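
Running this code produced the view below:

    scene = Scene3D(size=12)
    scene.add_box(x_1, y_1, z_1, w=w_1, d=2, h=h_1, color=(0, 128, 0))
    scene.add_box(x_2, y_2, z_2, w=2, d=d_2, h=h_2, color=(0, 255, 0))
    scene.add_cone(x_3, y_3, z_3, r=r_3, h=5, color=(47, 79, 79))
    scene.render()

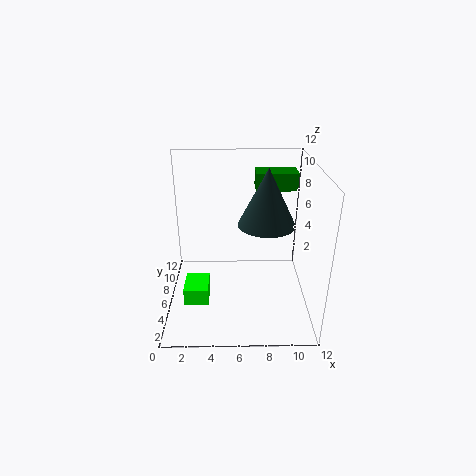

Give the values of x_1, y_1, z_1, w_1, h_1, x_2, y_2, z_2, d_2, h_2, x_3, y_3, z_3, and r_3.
x_1 = 7.5
y_1 = 7.5
z_1 = 9.5
w_1 = 3.5
h_1 = 1.5
x_2 = 1.5
y_2 = 3.5
z_2 = 1
d_2 = 2.5
h_2 = 1.5
x_3 = 8.5
y_3 = 7.5
z_3 = 6.5
r_3 = 2.5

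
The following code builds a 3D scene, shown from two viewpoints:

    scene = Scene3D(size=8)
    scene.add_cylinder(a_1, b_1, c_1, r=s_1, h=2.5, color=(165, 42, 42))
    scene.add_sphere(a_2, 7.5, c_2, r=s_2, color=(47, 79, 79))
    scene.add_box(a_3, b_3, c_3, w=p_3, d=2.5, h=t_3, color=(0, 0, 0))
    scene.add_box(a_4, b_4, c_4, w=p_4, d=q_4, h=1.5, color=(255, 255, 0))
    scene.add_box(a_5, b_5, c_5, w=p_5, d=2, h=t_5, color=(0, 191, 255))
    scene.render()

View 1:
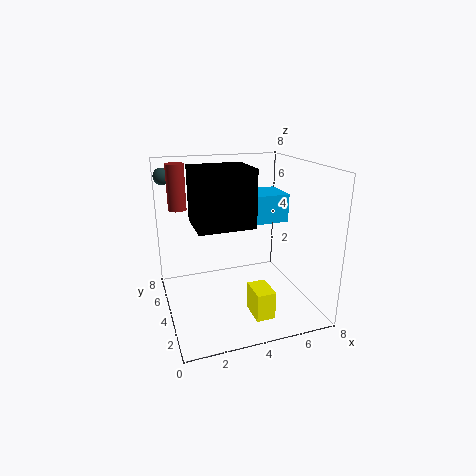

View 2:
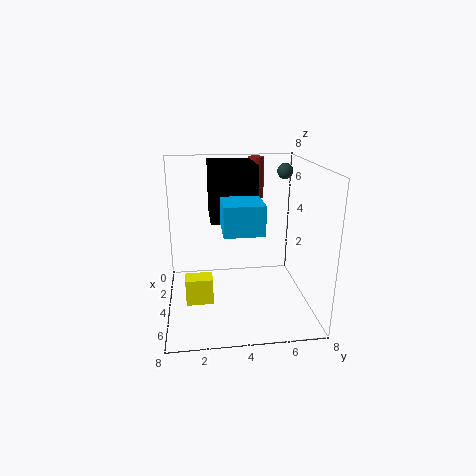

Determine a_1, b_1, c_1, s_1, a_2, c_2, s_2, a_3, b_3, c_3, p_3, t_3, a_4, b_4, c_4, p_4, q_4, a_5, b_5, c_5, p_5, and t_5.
a_1 = 1; b_1 = 5.5; c_1 = 5.5; s_1 = 0.5; a_2 = 0.5; c_2 = 7; s_2 = 0.5; a_3 = 1.5; b_3 = 2.5; c_3 = 5; p_3 = 3; t_3 = 3; a_4 = 4; b_4 = 1; c_4 = 0.5; p_4 = 1; q_4 = 1.5; a_5 = 4; b_5 = 3; c_5 = 5; p_5 = 2.5; t_5 = 1.5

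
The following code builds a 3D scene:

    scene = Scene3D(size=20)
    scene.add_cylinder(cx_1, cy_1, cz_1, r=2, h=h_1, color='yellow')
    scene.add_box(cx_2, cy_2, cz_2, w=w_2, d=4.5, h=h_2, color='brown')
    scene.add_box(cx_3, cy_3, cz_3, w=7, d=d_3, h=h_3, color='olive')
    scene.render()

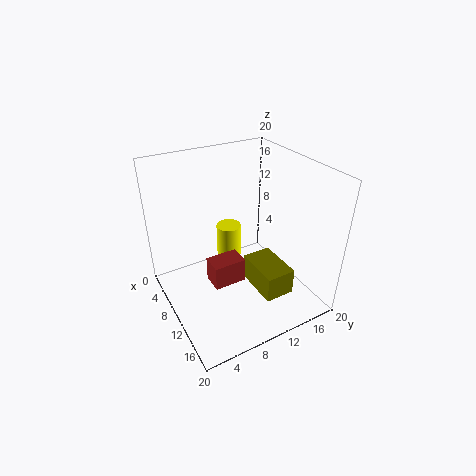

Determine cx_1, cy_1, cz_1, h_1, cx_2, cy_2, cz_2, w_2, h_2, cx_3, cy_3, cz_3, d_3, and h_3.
cx_1 = 2.5; cy_1 = 12.5; cz_1 = 2; h_1 = 5.5; cx_2 = 9; cy_2 = 5.5; cz_2 = 4; w_2 = 3; h_2 = 3.5; cx_3 = 7.5; cy_3 = 12.5; cz_3 = 0.5; d_3 = 4.5; h_3 = 4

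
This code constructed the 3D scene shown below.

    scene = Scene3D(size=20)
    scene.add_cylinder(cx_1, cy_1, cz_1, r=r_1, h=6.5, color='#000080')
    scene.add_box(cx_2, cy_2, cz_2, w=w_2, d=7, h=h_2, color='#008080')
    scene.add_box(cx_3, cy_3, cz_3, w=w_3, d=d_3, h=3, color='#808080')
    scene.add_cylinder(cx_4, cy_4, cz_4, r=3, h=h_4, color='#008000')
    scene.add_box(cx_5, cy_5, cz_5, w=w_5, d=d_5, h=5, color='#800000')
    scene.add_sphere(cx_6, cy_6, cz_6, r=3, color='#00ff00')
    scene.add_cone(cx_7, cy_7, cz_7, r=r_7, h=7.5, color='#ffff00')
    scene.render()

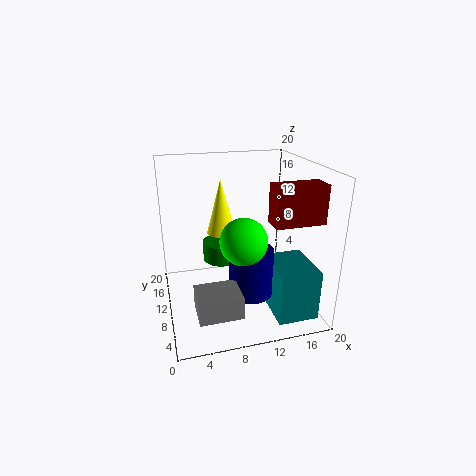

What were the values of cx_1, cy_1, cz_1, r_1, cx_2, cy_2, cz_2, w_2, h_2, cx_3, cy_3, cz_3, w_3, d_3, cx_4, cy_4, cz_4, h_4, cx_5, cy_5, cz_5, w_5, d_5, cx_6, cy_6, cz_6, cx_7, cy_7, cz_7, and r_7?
cx_1 = 11, cy_1 = 7, cz_1 = 3, r_1 = 3, cx_2 = 13.5, cy_2 = 2, cz_2 = 0.5, w_2 = 5.5, h_2 = 7, cx_3 = 3, cy_3 = 1.5, cz_3 = 3, w_3 = 5.5, d_3 = 4.5, cx_4 = 9, cy_4 = 16, cz_4 = 4, h_4 = 3, cx_5 = 13, cy_5 = 3.5, cz_5 = 13.5, w_5 = 6.5, d_5 = 3, cx_6 = 9.5, cy_6 = 5.5, cz_6 = 11.5, cx_7 = 8, cy_7 = 11.5, cz_7 = 10.5, r_7 = 2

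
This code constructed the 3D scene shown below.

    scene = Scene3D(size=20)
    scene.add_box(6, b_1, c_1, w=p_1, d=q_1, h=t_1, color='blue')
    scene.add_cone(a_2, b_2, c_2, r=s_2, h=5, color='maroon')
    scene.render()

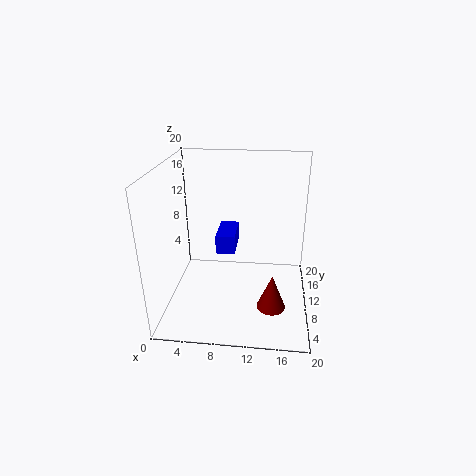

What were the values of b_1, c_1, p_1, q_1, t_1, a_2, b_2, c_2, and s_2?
b_1 = 14
c_1 = 5
p_1 = 3
q_1 = 6
t_1 = 3
a_2 = 15
b_2 = 7
c_2 = 1
s_2 = 2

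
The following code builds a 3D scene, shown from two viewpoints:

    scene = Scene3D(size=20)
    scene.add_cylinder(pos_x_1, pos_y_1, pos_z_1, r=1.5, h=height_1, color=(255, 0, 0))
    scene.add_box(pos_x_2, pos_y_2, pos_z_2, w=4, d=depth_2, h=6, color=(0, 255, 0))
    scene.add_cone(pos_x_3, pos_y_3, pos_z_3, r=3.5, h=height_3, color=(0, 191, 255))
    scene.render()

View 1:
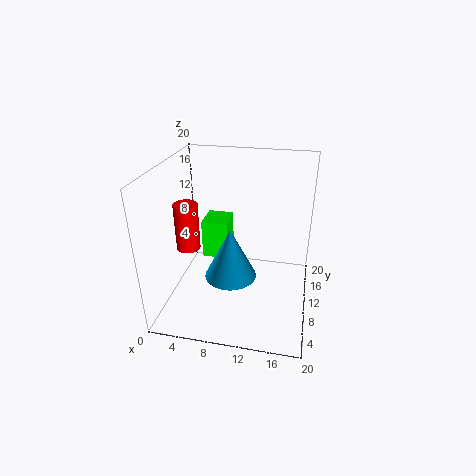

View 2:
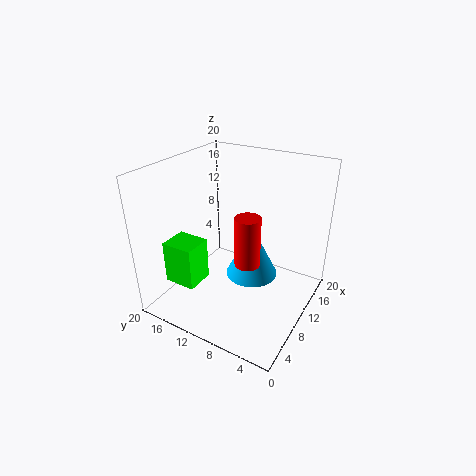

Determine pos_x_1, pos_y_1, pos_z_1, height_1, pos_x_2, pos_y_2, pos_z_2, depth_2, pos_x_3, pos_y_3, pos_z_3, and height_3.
pos_x_1 = 4.5, pos_y_1 = 5.5, pos_z_1 = 10.5, height_1 = 6, pos_x_2 = 3.5, pos_y_2 = 13.5, pos_z_2 = 4, depth_2 = 4.5, pos_x_3 = 9.5, pos_y_3 = 7.5, pos_z_3 = 5.5, height_3 = 7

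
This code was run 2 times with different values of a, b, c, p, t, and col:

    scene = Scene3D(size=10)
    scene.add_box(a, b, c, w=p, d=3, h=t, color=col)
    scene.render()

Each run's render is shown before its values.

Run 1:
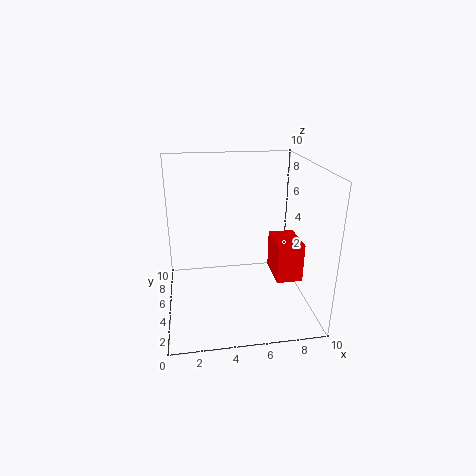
a = 8, b = 5, c = 1, p = 2, t = 3, col = 'red'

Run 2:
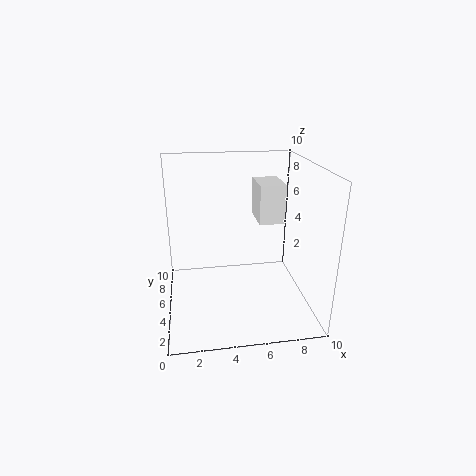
a = 7, b = 7, c = 5, p = 2, t = 3, col = 'white'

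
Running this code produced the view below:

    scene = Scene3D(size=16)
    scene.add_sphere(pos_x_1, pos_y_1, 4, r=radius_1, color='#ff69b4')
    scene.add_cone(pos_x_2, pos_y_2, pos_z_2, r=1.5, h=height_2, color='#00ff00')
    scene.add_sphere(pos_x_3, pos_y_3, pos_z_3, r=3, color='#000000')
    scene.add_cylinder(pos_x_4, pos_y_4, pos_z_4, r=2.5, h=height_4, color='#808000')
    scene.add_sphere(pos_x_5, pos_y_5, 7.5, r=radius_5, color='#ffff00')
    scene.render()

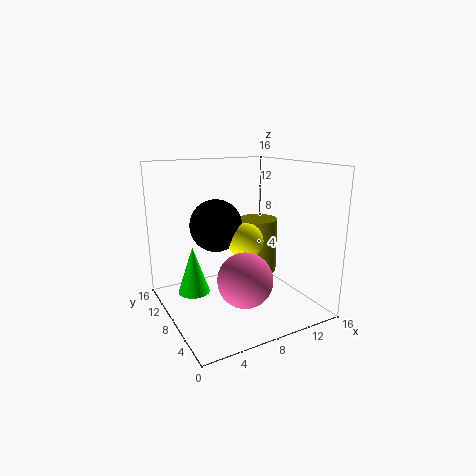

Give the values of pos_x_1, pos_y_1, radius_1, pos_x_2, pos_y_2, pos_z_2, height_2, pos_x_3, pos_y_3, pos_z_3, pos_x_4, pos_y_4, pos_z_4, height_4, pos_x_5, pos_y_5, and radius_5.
pos_x_1 = 7.5; pos_y_1 = 5.5; radius_1 = 3; pos_x_2 = 1.5; pos_y_2 = 5; pos_z_2 = 4.5; height_2 = 4.5; pos_x_3 = 6.5; pos_y_3 = 10.5; pos_z_3 = 9; pos_x_4 = 13.5; pos_y_4 = 12.5; pos_z_4 = 1.5; height_4 = 7; pos_x_5 = 9; pos_y_5 = 8; radius_5 = 2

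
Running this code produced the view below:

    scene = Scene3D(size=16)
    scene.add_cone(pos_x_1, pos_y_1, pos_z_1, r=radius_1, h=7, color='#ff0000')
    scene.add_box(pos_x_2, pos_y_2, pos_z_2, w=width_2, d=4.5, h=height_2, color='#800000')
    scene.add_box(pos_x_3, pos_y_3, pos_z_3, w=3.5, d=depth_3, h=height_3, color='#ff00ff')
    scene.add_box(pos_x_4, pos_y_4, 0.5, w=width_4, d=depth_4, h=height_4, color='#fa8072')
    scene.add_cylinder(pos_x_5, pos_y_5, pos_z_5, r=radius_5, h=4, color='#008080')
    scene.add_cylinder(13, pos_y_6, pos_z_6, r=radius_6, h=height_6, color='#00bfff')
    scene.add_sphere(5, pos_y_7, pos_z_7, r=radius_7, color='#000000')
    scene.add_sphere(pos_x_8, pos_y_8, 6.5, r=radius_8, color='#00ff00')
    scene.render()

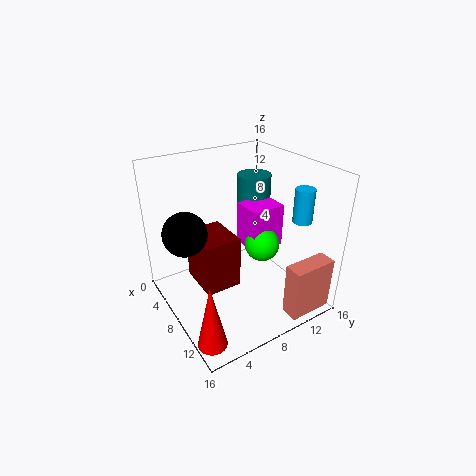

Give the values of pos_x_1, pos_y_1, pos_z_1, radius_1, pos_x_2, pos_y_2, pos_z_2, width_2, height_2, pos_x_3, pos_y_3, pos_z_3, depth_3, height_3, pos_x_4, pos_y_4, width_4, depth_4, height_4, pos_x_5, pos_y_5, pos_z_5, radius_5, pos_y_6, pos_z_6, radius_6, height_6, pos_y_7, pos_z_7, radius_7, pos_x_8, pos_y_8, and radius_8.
pos_x_1 = 13.5, pos_y_1 = 1.5, pos_z_1 = 0.5, radius_1 = 1.5, pos_x_2 = 1.5, pos_y_2 = 4.5, pos_z_2 = 0.5, width_2 = 5.5, height_2 = 6.5, pos_x_3 = 5.5, pos_y_3 = 9.5, pos_z_3 = 6, depth_3 = 4, height_3 = 5, pos_x_4 = 13.5, pos_y_4 = 10.5, width_4 = 2, depth_4 = 5, height_4 = 6, pos_x_5 = 4.5, pos_y_5 = 12.5, pos_z_5 = 9.5, radius_5 = 2, pos_y_6 = 12.5, pos_z_6 = 11, radius_6 = 1, height_6 = 3.5, pos_y_7 = 3, pos_z_7 = 8.5, radius_7 = 2.5, pos_x_8 = 8.5, pos_y_8 = 11, radius_8 = 2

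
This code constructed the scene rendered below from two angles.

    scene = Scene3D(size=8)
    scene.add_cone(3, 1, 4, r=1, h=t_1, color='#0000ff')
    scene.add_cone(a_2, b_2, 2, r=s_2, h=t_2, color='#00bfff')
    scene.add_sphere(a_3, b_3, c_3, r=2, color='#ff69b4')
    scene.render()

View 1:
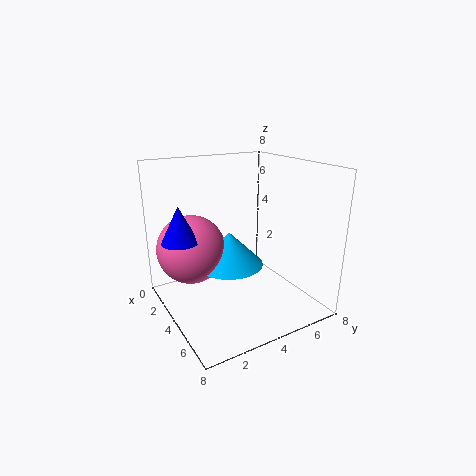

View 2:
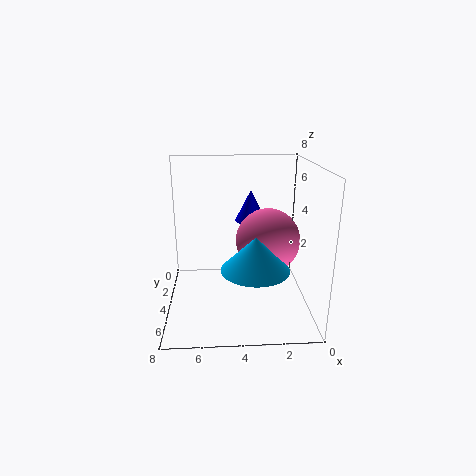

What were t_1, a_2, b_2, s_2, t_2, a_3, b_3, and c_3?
t_1 = 2
a_2 = 3
b_2 = 4
s_2 = 2
t_2 = 2
a_3 = 2
b_3 = 2
c_3 = 3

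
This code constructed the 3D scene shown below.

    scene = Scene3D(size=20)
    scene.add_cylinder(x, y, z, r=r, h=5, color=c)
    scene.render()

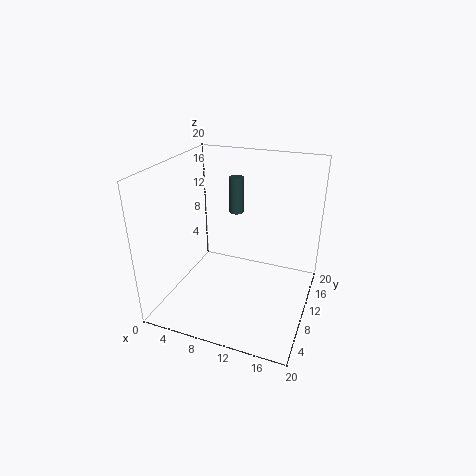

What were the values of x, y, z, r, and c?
x = 9, y = 12, z = 13, r = 1, c = 'darkslategray'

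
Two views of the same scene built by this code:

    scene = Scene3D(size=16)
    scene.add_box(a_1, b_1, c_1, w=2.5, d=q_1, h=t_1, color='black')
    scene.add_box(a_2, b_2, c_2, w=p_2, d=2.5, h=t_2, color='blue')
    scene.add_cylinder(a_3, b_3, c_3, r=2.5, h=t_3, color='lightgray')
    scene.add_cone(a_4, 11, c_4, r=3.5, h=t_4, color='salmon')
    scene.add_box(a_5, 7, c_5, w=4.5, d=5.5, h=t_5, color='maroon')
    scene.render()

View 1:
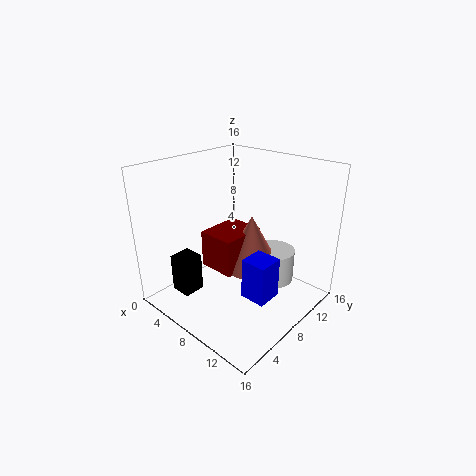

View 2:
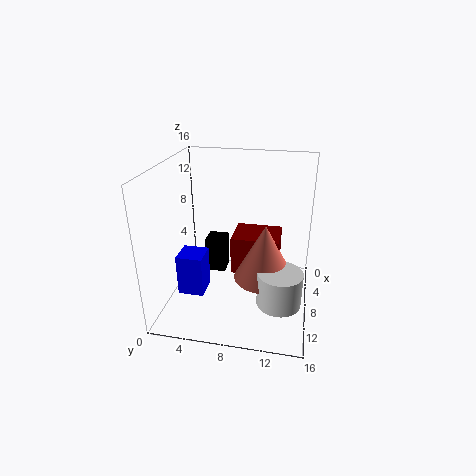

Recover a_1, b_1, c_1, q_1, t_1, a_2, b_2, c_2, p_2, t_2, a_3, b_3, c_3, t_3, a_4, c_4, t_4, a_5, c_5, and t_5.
a_1 = 2; b_1 = 3; c_1 = 1; q_1 = 2.5; t_1 = 4.5; a_2 = 12.5; b_2 = 3.5; c_2 = 5; p_2 = 2.5; t_2 = 4; a_3 = 9.5; b_3 = 13; c_3 = 1; t_3 = 4; a_4 = 7.5; c_4 = 3; t_4 = 6.5; a_5 = 3; c_5 = 3; t_5 = 4.5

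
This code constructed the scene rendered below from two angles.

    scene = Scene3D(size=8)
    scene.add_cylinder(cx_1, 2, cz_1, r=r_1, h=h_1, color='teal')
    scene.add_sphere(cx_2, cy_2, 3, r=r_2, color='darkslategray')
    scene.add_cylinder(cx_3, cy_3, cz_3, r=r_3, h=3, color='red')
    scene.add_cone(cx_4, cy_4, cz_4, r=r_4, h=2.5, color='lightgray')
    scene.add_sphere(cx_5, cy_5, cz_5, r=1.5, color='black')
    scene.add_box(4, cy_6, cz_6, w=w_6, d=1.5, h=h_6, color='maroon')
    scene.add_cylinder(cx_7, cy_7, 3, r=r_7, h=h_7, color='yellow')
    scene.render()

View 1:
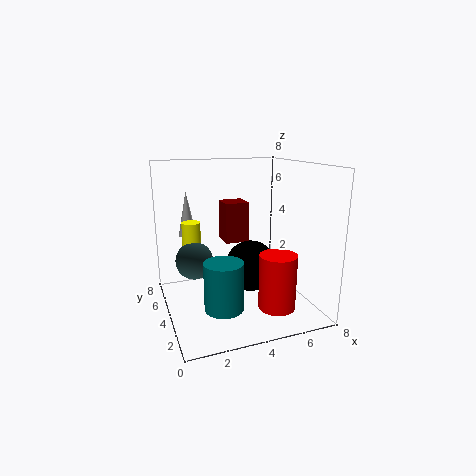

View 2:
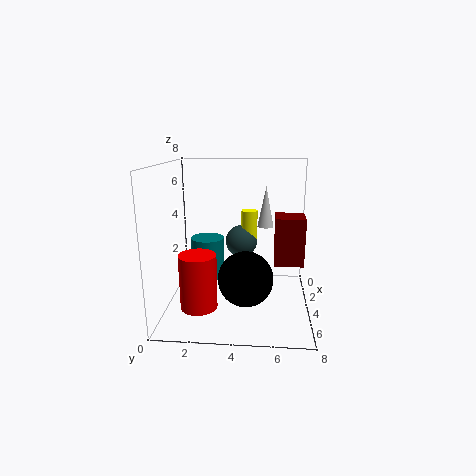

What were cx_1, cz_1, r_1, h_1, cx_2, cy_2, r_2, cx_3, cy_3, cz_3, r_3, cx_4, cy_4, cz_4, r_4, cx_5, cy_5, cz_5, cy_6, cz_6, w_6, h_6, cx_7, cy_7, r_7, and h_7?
cx_1 = 2.5, cz_1 = 1, r_1 = 1, h_1 = 2.5, cx_2 = 1.5, cy_2 = 4, r_2 = 1, cx_3 = 5.5, cy_3 = 2, cz_3 = 0.5, r_3 = 1, cx_4 = 1.5, cy_4 = 5.5, cz_4 = 4, r_4 = 0.5, cx_5 = 5, cy_5 = 4.5, cz_5 = 2, cy_6 = 6, cz_6 = 3, w_6 = 1.5, h_6 = 2.5, cx_7 = 1.5, cy_7 = 4.5, r_7 = 0.5, h_7 = 2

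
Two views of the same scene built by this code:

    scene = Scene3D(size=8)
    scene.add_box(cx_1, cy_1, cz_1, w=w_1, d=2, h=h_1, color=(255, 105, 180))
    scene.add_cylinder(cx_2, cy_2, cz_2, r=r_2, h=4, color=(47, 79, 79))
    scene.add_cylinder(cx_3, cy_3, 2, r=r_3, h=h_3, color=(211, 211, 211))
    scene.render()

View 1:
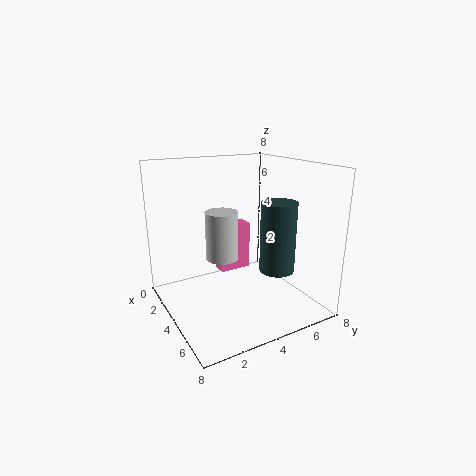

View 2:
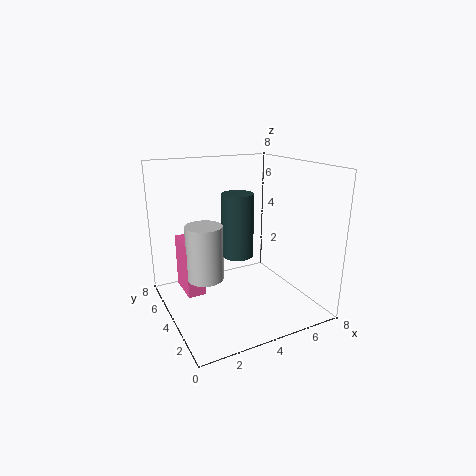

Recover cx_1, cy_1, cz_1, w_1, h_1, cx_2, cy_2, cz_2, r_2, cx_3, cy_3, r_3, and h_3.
cx_1 = 1
cy_1 = 4
cz_1 = 1
w_1 = 1
h_1 = 3
cx_2 = 5
cy_2 = 6
cz_2 = 2
r_2 = 1
cx_3 = 2
cy_3 = 4
r_3 = 1
h_3 = 3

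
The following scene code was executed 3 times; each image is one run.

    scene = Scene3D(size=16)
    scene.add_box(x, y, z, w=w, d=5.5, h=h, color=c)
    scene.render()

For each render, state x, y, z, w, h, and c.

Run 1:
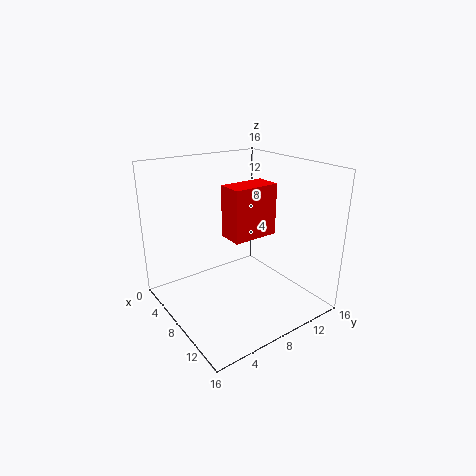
x = 5.5; y = 7.5; z = 7.5; w = 3; h = 6; c = 'red'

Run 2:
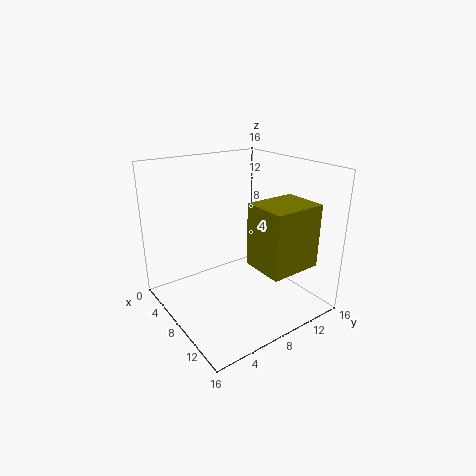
x = 11; y = 7; z = 6.5; w = 4.5; h = 6.5; c = 'olive'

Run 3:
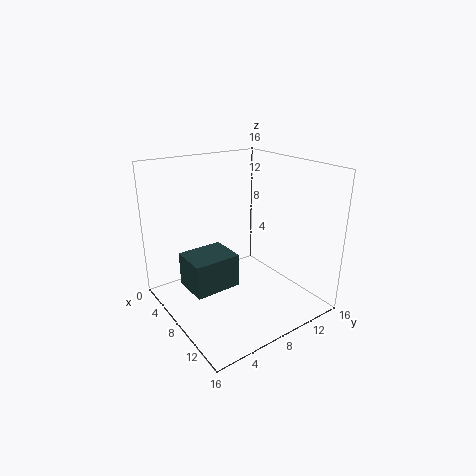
x = 3; y = 3; z = 1.5; w = 4.5; h = 4; c = 'darkslategray'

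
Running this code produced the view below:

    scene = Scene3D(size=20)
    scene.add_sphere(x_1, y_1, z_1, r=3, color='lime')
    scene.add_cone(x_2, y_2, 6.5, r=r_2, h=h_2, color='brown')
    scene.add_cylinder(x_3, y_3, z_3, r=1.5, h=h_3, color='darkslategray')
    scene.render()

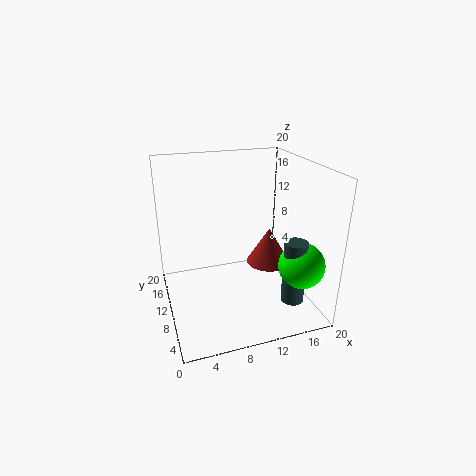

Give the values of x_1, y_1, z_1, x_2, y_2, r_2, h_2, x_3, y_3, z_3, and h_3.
x_1 = 16.5, y_1 = 3.5, z_1 = 8, x_2 = 14, y_2 = 8.5, r_2 = 3, h_2 = 5, x_3 = 15.5, y_3 = 3.5, z_3 = 3, h_3 = 8.5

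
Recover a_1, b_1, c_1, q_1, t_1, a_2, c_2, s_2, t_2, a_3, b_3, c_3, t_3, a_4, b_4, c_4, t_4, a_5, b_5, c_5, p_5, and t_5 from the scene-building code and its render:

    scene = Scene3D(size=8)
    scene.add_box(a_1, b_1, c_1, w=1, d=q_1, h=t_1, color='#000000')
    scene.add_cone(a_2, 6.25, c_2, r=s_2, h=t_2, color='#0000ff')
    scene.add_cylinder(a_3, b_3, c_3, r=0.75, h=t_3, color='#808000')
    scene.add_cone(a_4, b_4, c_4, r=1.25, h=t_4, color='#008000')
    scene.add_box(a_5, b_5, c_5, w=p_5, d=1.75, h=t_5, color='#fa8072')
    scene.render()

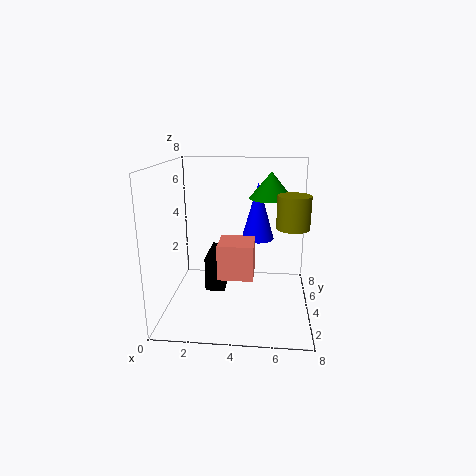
a_1 = 2.5; b_1 = 2; c_1 = 1.75; q_1 = 2.5; t_1 = 1.75; a_2 = 5; c_2 = 3.25; s_2 = 1; t_2 = 3.5; a_3 = 6.75; b_3 = 1.25; c_3 = 5.5; t_3 = 1.5; a_4 = 5.75; b_4 = 5.25; c_4 = 6; t_4 = 1.5; a_5 = 3.25; b_5 = 1.25; c_5 = 2.75; p_5 = 1.75; t_5 = 1.75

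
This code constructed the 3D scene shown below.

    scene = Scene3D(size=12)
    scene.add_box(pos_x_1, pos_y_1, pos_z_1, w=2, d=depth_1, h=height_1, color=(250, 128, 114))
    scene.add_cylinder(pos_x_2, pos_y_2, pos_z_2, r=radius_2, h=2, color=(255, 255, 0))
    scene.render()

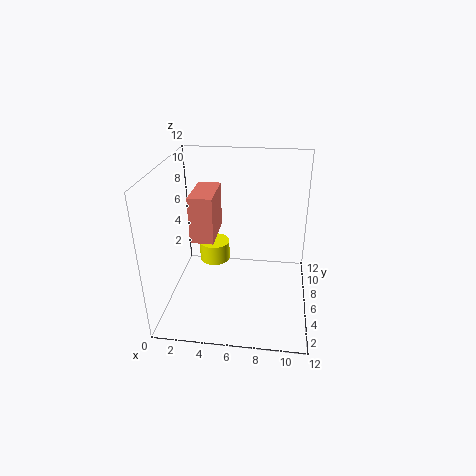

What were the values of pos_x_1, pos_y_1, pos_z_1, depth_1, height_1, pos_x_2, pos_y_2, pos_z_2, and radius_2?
pos_x_1 = 2; pos_y_1 = 5.5; pos_z_1 = 5.5; depth_1 = 4; height_1 = 4; pos_x_2 = 3; pos_y_2 = 10.5; pos_z_2 = 1; radius_2 = 1.5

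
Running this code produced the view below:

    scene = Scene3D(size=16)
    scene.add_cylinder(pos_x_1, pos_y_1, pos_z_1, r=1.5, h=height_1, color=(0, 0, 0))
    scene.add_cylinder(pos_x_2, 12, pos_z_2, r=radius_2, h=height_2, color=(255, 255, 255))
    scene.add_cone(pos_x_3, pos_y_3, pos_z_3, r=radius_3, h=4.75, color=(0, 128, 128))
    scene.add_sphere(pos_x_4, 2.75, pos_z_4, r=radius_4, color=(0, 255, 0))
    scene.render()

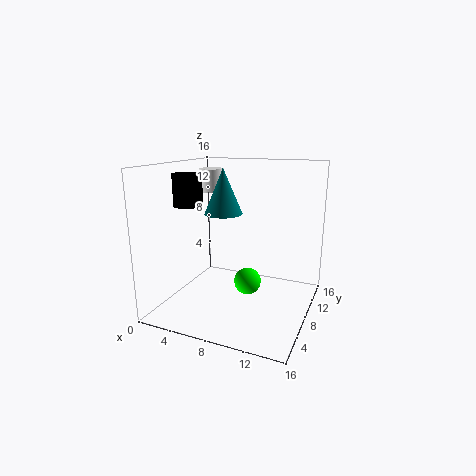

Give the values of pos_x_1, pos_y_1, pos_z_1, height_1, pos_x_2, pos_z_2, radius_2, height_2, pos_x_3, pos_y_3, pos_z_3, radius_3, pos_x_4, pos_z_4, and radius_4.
pos_x_1 = 4, pos_y_1 = 4.5, pos_z_1 = 12, height_1 = 3.25, pos_x_2 = 2.75, pos_z_2 = 12.25, radius_2 = 1.5, height_2 = 2.75, pos_x_3 = 7, pos_y_3 = 6.5, pos_z_3 = 11, radius_3 = 2, pos_x_4 = 11.25, pos_z_4 = 5.75, radius_4 = 1.25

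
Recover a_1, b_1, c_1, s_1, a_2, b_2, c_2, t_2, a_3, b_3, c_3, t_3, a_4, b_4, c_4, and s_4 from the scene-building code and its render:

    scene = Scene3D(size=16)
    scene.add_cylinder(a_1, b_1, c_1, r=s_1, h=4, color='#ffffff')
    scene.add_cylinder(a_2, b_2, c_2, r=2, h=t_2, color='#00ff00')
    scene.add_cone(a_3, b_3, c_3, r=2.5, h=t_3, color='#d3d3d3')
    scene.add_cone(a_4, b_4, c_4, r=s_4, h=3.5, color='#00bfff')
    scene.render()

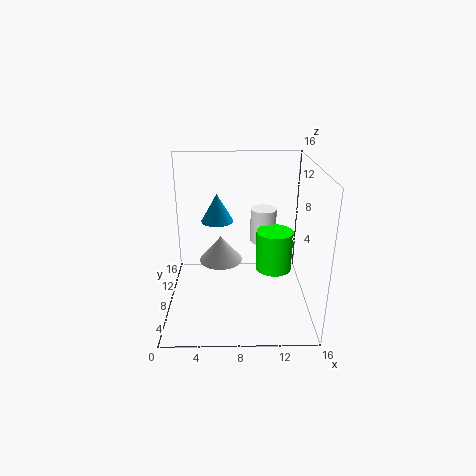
a_1 = 11, b_1 = 10.5, c_1 = 6.5, s_1 = 1.5, a_2 = 12, b_2 = 7.5, c_2 = 4.5, t_2 = 4.5, a_3 = 6, b_3 = 9.5, c_3 = 4.5, t_3 = 3, a_4 = 5.5, b_4 = 13, c_4 = 8, s_4 = 2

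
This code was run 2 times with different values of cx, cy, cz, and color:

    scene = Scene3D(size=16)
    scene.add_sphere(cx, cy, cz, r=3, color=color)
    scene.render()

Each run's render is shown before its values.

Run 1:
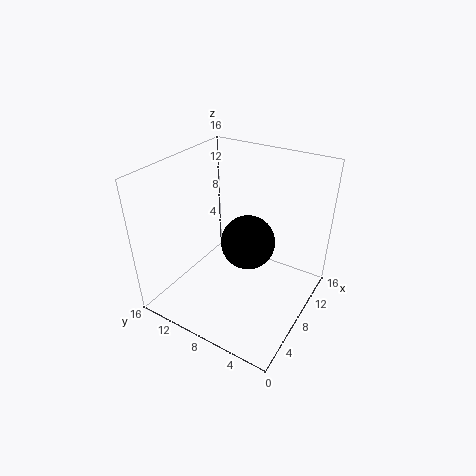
cx = 8.5, cy = 7, cz = 7.5, color = 'black'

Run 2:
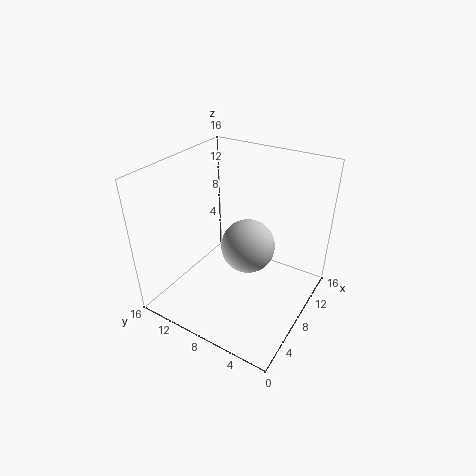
cx = 8.5, cy = 7, cz = 7, color = 'lightgray'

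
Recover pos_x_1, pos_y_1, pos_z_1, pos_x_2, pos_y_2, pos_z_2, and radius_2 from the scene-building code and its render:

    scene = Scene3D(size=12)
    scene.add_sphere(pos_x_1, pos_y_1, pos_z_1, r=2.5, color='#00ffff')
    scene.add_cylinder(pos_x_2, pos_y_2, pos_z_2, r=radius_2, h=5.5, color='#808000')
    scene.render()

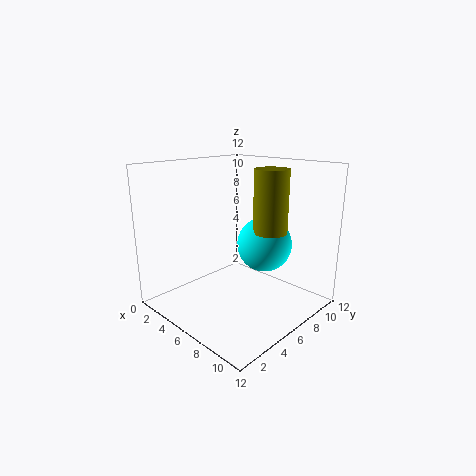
pos_x_1 = 6, pos_y_1 = 9.5, pos_z_1 = 4.5, pos_x_2 = 7, pos_y_2 = 9, pos_z_2 = 6, radius_2 = 1.5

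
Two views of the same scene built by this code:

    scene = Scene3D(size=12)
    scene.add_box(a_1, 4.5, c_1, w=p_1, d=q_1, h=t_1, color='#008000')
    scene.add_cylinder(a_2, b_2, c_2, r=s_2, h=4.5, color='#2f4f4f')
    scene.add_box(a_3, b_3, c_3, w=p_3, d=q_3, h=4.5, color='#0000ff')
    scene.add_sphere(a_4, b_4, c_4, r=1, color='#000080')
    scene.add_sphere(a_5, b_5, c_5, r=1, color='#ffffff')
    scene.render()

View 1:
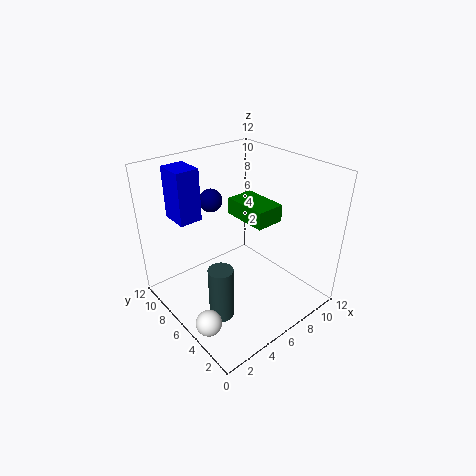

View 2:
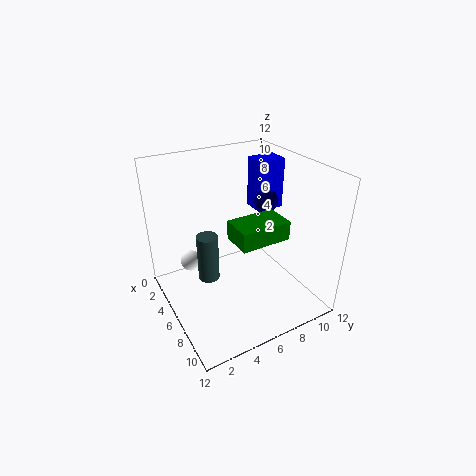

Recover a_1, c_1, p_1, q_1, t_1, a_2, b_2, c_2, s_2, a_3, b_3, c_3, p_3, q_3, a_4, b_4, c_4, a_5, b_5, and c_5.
a_1 = 7
c_1 = 7
p_1 = 2.5
q_1 = 4
t_1 = 1.5
a_2 = 3
b_2 = 4.5
c_2 = 0.5
s_2 = 1
a_3 = 2.5
b_3 = 9
c_3 = 7
p_3 = 2
q_3 = 2.5
a_4 = 5.5
b_4 = 9
c_4 = 8.5
a_5 = 1
b_5 = 3.5
c_5 = 1.5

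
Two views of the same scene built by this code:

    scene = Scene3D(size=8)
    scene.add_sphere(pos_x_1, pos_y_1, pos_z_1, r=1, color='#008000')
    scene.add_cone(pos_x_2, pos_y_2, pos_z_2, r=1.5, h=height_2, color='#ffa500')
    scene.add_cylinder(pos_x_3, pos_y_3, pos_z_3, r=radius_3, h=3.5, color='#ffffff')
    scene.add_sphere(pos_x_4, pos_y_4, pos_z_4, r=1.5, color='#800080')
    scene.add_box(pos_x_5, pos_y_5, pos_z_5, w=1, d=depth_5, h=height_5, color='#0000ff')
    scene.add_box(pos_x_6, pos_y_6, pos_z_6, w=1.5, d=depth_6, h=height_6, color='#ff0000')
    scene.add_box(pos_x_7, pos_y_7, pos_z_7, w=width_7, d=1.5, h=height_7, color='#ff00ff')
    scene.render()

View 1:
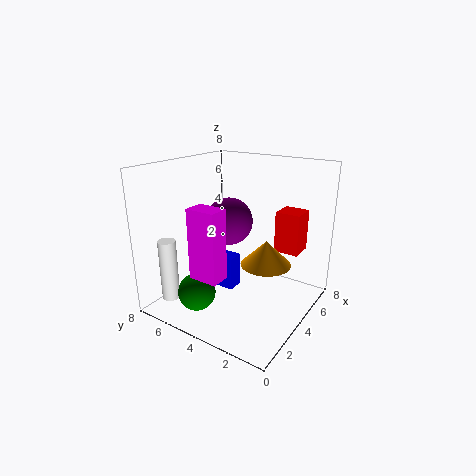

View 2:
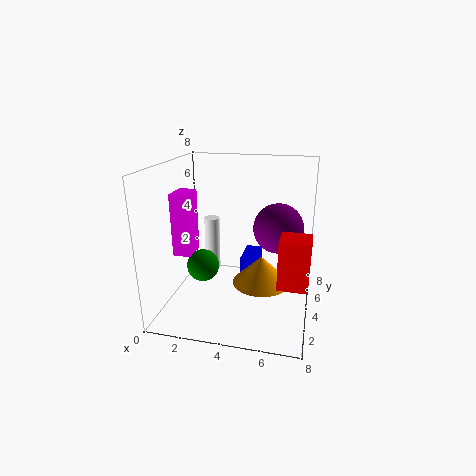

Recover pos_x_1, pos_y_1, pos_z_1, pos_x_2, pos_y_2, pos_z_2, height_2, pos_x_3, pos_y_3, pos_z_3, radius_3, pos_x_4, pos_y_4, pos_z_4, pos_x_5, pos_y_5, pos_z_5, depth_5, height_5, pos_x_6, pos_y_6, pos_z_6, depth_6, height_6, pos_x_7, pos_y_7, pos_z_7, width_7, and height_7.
pos_x_1 = 1.5
pos_y_1 = 5
pos_z_1 = 1.5
pos_x_2 = 5.5
pos_y_2 = 3
pos_z_2 = 2
height_2 = 1.5
pos_x_3 = 1.5
pos_y_3 = 7
pos_z_3 = 0.5
radius_3 = 0.5
pos_x_4 = 6
pos_y_4 = 6
pos_z_4 = 4
pos_x_5 = 4
pos_y_5 = 4.5
pos_z_5 = 0.5
depth_5 = 2
height_5 = 2
pos_x_6 = 6.5
pos_y_6 = 1.5
pos_z_6 = 2.5
depth_6 = 1.5
height_6 = 2.5
pos_x_7 = 0.5
pos_y_7 = 3
pos_z_7 = 3
width_7 = 1
height_7 = 3.5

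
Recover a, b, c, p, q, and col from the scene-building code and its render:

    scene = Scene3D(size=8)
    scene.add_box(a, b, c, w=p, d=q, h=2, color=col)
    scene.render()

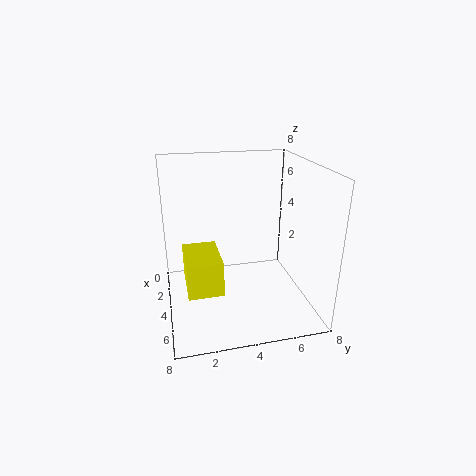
a = 2
b = 1
c = 1
p = 3
q = 2
col = 'yellow'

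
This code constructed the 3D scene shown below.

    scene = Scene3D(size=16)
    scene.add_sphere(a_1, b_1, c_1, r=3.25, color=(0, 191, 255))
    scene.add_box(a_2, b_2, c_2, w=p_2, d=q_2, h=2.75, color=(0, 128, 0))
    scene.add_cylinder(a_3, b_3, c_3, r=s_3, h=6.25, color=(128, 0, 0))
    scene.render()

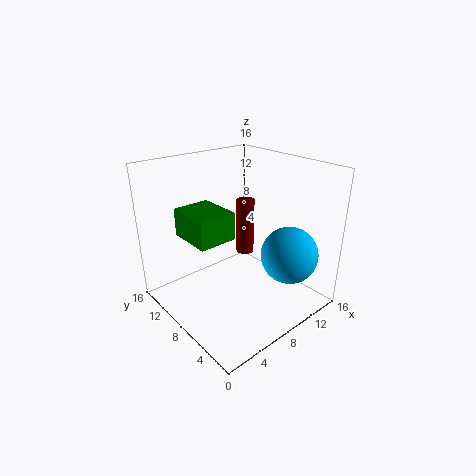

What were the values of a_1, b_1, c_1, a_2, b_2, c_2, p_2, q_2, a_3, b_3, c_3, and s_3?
a_1 = 12.5
b_1 = 4.25
c_1 = 5.75
a_2 = 1.25
b_2 = 5
c_2 = 10
p_2 = 3.75
q_2 = 4.5
a_3 = 9.5
b_3 = 8.5
c_3 = 5.75
s_3 = 1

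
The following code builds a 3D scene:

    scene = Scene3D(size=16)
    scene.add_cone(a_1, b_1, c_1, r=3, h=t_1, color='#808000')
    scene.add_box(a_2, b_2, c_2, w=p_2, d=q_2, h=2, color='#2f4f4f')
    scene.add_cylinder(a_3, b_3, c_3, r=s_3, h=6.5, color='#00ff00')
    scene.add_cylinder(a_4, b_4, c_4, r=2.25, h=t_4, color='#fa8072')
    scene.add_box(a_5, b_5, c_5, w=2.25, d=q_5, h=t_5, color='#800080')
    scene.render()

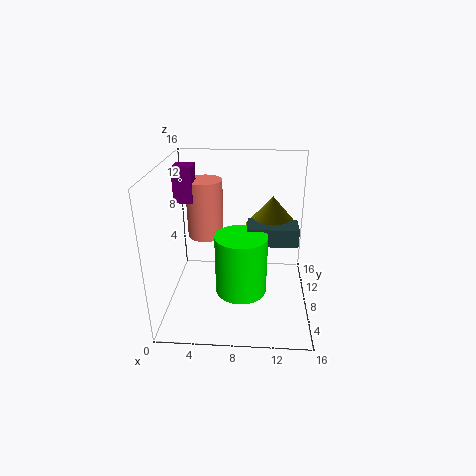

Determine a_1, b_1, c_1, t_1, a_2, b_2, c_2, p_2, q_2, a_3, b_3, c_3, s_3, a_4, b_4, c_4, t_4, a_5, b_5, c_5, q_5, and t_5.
a_1 = 11.75
b_1 = 10
c_1 = 8.75
t_1 = 3.5
a_2 = 9
b_2 = 6.5
c_2 = 7.75
p_2 = 5.5
q_2 = 3
a_3 = 8.5
b_3 = 5.5
c_3 = 3
s_3 = 2.75
a_4 = 3.5
b_4 = 13.25
c_4 = 5.75
t_4 = 7.25
a_5 = 0.25
b_5 = 11
c_5 = 10.75
q_5 = 2.5
t_5 = 4.25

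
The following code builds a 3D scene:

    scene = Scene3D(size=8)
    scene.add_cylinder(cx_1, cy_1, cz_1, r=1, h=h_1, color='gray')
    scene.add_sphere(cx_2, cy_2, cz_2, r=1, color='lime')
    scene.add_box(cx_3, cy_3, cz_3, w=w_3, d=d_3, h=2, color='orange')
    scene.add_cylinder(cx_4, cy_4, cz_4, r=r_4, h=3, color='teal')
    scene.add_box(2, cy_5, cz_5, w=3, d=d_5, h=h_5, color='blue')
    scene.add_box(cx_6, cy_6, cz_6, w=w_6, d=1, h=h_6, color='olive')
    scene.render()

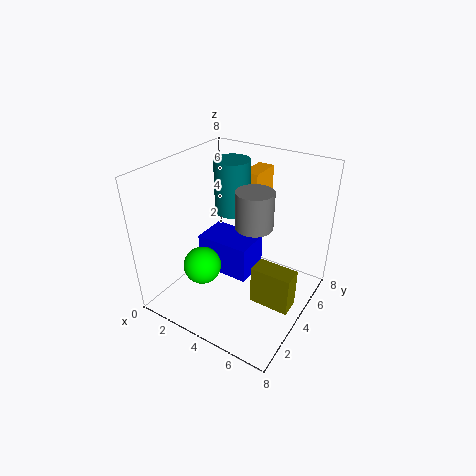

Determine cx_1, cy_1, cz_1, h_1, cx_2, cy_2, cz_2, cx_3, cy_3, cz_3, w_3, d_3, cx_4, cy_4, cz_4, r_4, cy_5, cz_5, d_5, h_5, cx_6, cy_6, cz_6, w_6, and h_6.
cx_1 = 5, cy_1 = 4, cz_1 = 5, h_1 = 2, cx_2 = 3, cy_2 = 2, cz_2 = 3, cx_3 = 3, cy_3 = 6, cz_3 = 5, w_3 = 1, d_3 = 2, cx_4 = 3, cy_4 = 5, cz_4 = 5, r_4 = 1, cy_5 = 3, cz_5 = 2, d_5 = 2, h_5 = 2, cx_6 = 6, cy_6 = 2, cz_6 = 2, w_6 = 2, h_6 = 2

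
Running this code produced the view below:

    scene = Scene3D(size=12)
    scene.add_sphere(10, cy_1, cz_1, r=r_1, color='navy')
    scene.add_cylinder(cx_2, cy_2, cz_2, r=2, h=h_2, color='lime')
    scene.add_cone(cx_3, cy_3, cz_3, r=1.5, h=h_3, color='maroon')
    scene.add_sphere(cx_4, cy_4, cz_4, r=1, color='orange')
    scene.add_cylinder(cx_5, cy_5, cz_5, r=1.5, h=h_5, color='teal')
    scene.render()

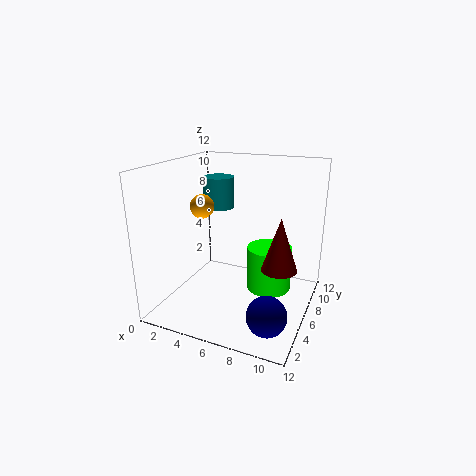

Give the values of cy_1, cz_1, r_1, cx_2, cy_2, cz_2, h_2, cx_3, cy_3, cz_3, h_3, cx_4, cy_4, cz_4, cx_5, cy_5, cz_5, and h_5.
cy_1 = 2
cz_1 = 2
r_1 = 1.5
cx_2 = 8
cy_2 = 8.5
cz_2 = 0.5
h_2 = 4
cx_3 = 9.5
cy_3 = 6.5
cz_3 = 3.5
h_3 = 4.5
cx_4 = 3
cy_4 = 5.5
cz_4 = 8.5
cx_5 = 2
cy_5 = 10.5
cz_5 = 7
h_5 = 3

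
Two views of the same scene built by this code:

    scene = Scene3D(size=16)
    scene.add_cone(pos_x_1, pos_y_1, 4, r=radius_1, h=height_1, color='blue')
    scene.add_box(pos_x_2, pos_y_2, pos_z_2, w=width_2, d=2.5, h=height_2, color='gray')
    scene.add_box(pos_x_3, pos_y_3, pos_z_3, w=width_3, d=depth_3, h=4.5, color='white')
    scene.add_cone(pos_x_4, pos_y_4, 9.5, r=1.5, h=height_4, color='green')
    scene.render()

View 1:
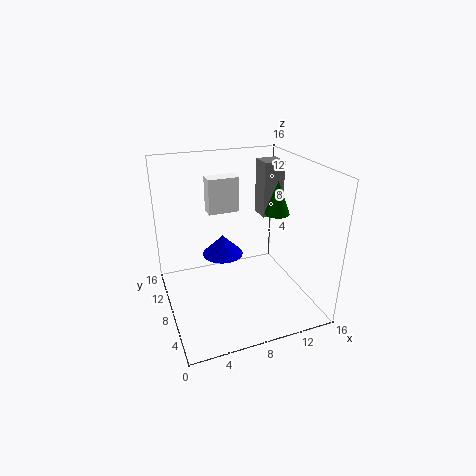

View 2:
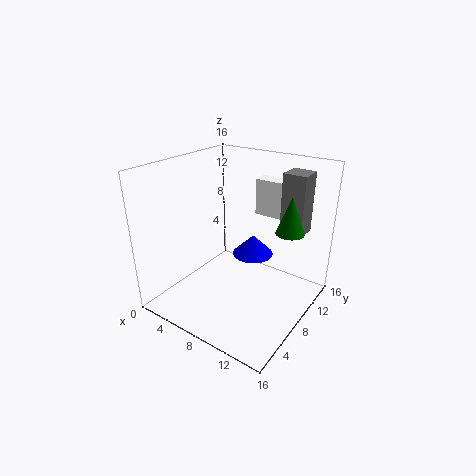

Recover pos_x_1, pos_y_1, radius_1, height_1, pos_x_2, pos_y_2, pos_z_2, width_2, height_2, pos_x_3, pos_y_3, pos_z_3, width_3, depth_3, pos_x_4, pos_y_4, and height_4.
pos_x_1 = 7.5
pos_y_1 = 12
radius_1 = 2.5
height_1 = 2.5
pos_x_2 = 12
pos_y_2 = 10
pos_z_2 = 9
width_2 = 2.5
height_2 = 6.5
pos_x_3 = 6.5
pos_y_3 = 14
pos_z_3 = 8.5
width_3 = 4
depth_3 = 2
pos_x_4 = 13.5
pos_y_4 = 9.5
height_4 = 4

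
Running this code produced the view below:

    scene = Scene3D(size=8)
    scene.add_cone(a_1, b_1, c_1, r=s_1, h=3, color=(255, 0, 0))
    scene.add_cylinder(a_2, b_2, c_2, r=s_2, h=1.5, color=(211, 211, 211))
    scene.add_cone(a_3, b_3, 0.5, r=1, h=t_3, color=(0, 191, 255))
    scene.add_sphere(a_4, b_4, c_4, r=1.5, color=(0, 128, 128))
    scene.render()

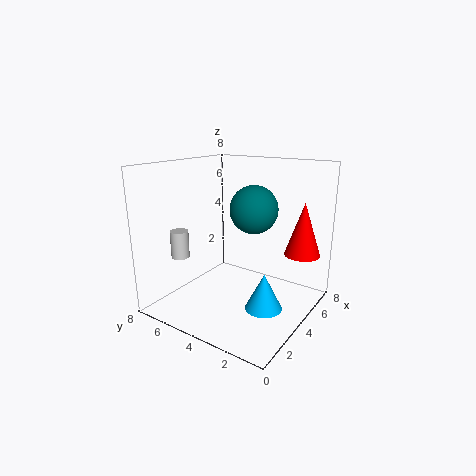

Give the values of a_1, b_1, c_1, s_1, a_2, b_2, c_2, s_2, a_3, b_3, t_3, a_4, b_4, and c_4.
a_1 = 6, b_1 = 1, c_1 = 3, s_1 = 1, a_2 = 2, b_2 = 6.5, c_2 = 3, s_2 = 0.5, a_3 = 3.5, b_3 = 2, t_3 = 2, a_4 = 6.5, b_4 = 4.5, c_4 = 5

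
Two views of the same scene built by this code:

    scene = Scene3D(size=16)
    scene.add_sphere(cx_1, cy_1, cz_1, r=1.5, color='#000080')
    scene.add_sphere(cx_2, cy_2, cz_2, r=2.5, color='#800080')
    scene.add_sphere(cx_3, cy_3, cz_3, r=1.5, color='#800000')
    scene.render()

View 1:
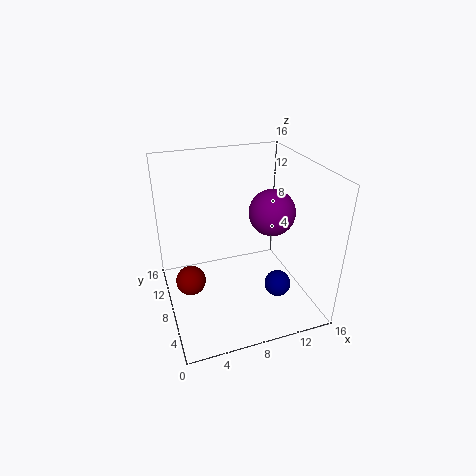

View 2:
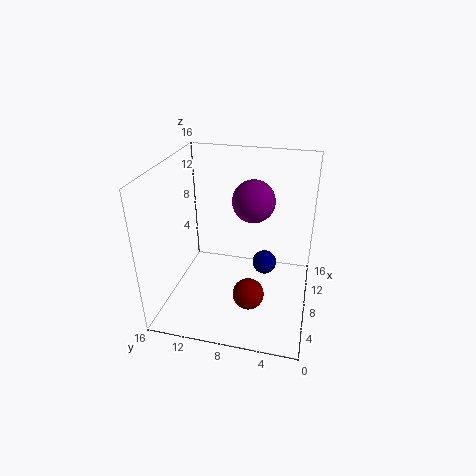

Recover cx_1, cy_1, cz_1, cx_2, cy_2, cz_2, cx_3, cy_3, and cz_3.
cx_1 = 12
cy_1 = 5.5
cz_1 = 2.5
cx_2 = 11.5
cy_2 = 7
cz_2 = 11
cx_3 = 2
cy_3 = 5.5
cz_3 = 5.5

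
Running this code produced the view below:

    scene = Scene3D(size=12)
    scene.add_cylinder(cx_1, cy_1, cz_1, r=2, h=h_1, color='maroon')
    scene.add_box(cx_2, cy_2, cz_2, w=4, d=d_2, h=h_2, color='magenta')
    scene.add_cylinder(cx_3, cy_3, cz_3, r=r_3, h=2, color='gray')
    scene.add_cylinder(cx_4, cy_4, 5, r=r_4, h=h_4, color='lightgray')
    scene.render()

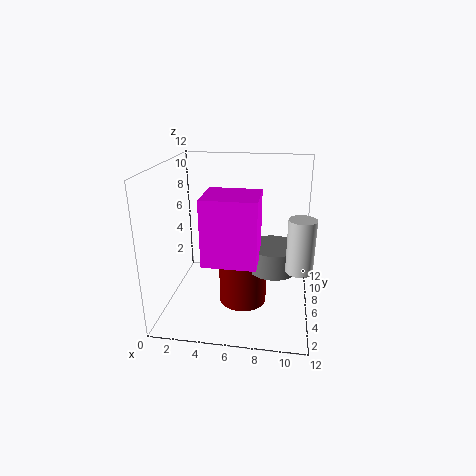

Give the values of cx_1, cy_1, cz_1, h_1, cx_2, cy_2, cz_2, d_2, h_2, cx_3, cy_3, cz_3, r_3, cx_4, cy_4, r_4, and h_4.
cx_1 = 6.5; cy_1 = 5.5; cz_1 = 0.5; h_1 = 4.5; cx_2 = 4; cy_2 = 1.5; cz_2 = 5.5; d_2 = 3.5; h_2 = 5; cx_3 = 9; cy_3 = 5; cz_3 = 4; r_3 = 2; cx_4 = 11; cy_4 = 3; r_4 = 1; h_4 = 4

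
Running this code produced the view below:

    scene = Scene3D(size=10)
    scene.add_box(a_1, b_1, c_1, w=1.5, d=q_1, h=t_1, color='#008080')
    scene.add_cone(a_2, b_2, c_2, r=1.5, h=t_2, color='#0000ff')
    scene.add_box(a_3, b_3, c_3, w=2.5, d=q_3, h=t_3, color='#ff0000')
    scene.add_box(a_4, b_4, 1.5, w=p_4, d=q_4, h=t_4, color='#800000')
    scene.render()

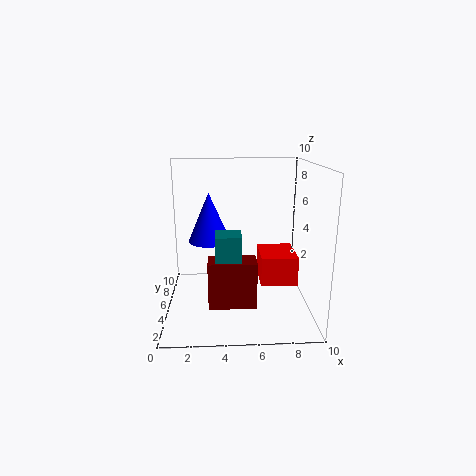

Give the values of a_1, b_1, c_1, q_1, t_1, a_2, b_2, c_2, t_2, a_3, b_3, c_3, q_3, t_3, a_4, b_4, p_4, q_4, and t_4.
a_1 = 3.5, b_1 = 0.5, c_1 = 5, q_1 = 1.5, t_1 = 1.5, a_2 = 3, b_2 = 6, c_2 = 4.5, t_2 = 3.5, a_3 = 6.5, b_3 = 3.5, c_3 = 2, q_3 = 3, t_3 = 2, a_4 = 3, b_4 = 1.5, p_4 = 3, q_4 = 1.5, t_4 = 3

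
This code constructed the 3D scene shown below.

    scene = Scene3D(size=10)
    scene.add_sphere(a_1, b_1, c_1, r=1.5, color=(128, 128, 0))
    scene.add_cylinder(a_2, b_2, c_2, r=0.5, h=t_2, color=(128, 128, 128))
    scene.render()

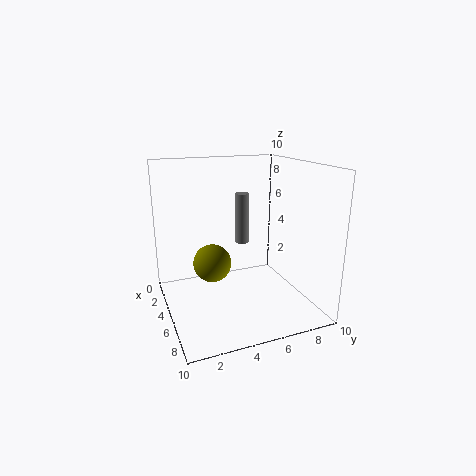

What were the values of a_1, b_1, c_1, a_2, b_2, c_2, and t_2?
a_1 = 2; b_1 = 4; c_1 = 2; a_2 = 4.5; b_2 = 5.5; c_2 = 4.5; t_2 = 3.5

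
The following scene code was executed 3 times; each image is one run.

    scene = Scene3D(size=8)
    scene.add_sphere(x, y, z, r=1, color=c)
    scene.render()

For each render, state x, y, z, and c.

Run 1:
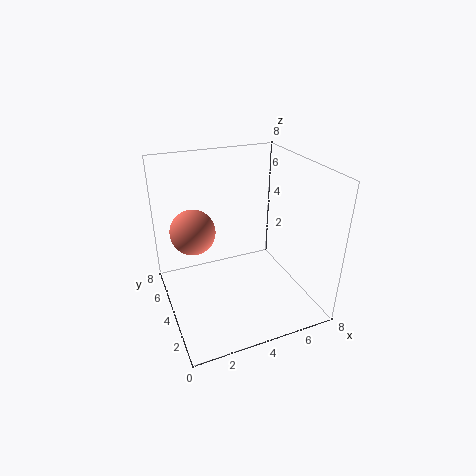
x = 1, y = 2, z = 6, c = 'salmon'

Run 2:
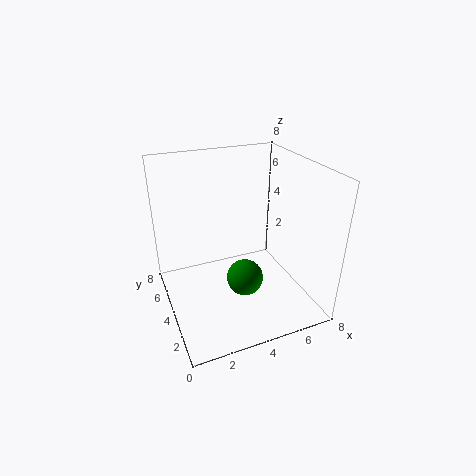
x = 4, y = 3, z = 2, c = 'green'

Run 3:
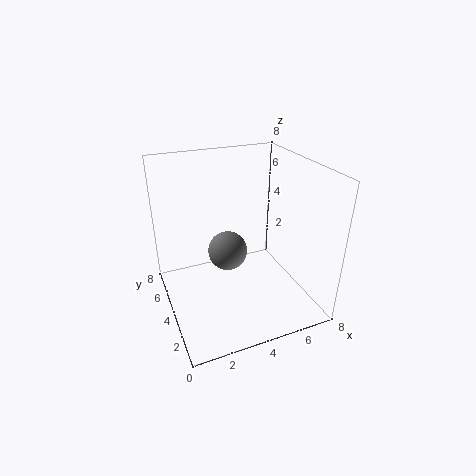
x = 3, y = 3, z = 4, c = 'gray'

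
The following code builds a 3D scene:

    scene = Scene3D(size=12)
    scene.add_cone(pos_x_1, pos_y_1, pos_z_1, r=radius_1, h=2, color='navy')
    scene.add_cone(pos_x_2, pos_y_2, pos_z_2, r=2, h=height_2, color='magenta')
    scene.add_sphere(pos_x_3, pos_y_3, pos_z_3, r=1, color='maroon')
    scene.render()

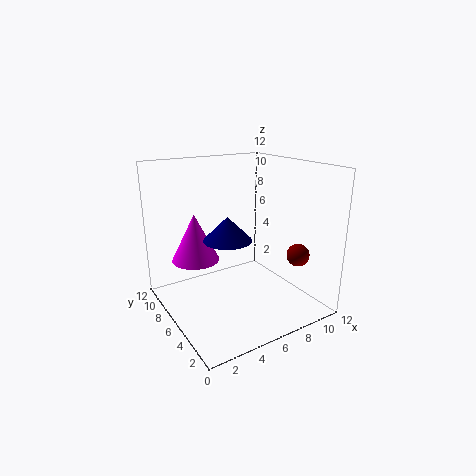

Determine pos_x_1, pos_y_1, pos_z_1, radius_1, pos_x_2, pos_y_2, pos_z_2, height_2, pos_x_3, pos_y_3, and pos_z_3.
pos_x_1 = 5; pos_y_1 = 6; pos_z_1 = 6; radius_1 = 2; pos_x_2 = 3; pos_y_2 = 8; pos_z_2 = 4; height_2 = 4; pos_x_3 = 11; pos_y_3 = 4; pos_z_3 = 4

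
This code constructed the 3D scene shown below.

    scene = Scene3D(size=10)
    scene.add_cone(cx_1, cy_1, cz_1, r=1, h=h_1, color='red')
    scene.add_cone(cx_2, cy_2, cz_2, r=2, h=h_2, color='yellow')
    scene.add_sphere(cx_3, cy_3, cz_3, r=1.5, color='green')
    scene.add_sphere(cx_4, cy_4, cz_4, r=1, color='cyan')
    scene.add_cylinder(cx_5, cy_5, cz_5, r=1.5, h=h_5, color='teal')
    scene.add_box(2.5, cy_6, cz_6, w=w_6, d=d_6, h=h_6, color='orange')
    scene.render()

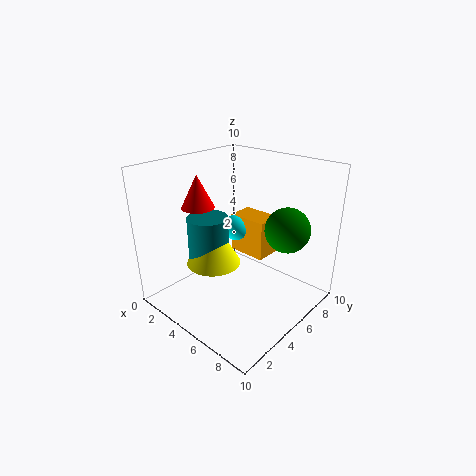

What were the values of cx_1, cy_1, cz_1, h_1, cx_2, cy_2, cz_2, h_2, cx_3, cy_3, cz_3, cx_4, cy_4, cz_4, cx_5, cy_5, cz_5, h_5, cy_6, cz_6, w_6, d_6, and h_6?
cx_1 = 4.5, cy_1 = 2, cz_1 = 8, h_1 = 2, cx_2 = 3, cy_2 = 4.5, cz_2 = 2.5, h_2 = 3.5, cx_3 = 8, cy_3 = 6.5, cz_3 = 6, cx_4 = 3, cy_4 = 7, cz_4 = 4.5, cx_5 = 2.5, cy_5 = 4.5, cz_5 = 2.5, h_5 = 3.5, cy_6 = 7, cz_6 = 2.5, w_6 = 3, d_6 = 2, h_6 = 3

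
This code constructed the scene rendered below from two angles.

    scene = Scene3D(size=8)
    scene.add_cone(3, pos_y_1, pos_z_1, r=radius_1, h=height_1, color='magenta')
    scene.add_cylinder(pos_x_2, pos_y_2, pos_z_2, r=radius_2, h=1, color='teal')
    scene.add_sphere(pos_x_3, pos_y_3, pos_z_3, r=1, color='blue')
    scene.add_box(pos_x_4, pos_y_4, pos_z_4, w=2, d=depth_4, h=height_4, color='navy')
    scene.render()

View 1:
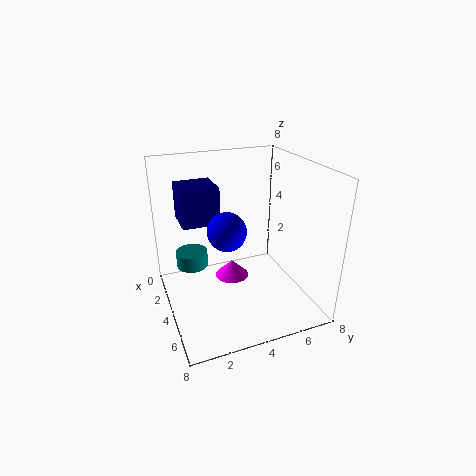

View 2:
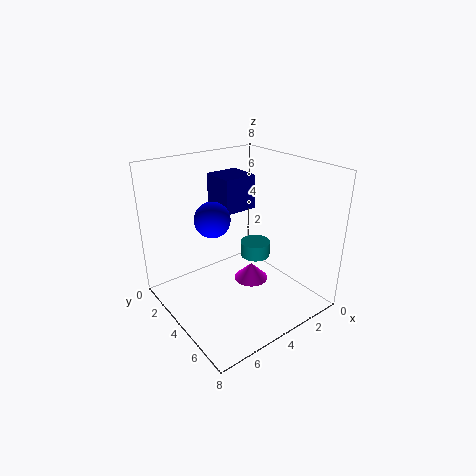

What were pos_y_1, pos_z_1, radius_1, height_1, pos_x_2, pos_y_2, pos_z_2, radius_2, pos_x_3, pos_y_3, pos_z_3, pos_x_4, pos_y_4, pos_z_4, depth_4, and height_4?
pos_y_1 = 4, pos_z_1 = 1, radius_1 = 1, height_1 = 1, pos_x_2 = 1, pos_y_2 = 2, pos_z_2 = 1, radius_2 = 1, pos_x_3 = 5, pos_y_3 = 3, pos_z_3 = 5, pos_x_4 = 2, pos_y_4 = 1, pos_z_4 = 5, depth_4 = 2, height_4 = 2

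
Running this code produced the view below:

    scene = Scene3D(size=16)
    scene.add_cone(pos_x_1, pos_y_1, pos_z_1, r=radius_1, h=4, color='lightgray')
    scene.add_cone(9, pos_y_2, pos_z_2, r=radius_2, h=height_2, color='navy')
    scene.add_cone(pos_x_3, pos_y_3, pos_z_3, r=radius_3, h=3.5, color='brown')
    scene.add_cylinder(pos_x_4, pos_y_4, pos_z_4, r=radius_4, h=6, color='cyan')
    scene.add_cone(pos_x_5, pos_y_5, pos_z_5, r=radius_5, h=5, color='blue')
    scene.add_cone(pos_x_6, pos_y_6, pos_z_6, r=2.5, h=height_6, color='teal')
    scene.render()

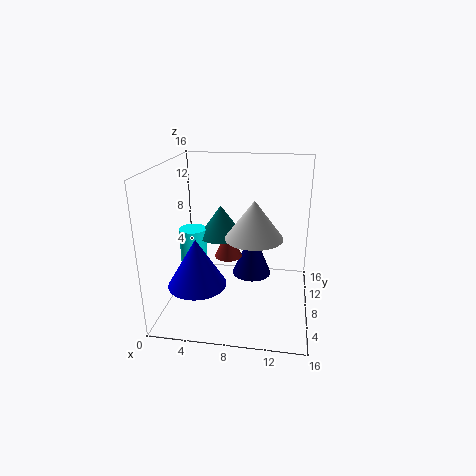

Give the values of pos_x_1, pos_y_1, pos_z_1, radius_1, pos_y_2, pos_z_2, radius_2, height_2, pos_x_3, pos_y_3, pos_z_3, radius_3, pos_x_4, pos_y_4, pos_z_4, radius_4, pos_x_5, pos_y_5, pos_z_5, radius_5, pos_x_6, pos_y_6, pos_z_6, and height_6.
pos_x_1 = 10, pos_y_1 = 6, pos_z_1 = 9, radius_1 = 3, pos_y_2 = 13, pos_z_2 = 1, radius_2 = 2.5, height_2 = 6, pos_x_3 = 7, pos_y_3 = 7.5, pos_z_3 = 6, radius_3 = 1.5, pos_x_4 = 3, pos_y_4 = 7.5, pos_z_4 = 3, radius_4 = 1.5, pos_x_5 = 4.5, pos_y_5 = 3.5, pos_z_5 = 4.5, radius_5 = 3, pos_x_6 = 6, pos_y_6 = 8.5, pos_z_6 = 8, height_6 = 3.5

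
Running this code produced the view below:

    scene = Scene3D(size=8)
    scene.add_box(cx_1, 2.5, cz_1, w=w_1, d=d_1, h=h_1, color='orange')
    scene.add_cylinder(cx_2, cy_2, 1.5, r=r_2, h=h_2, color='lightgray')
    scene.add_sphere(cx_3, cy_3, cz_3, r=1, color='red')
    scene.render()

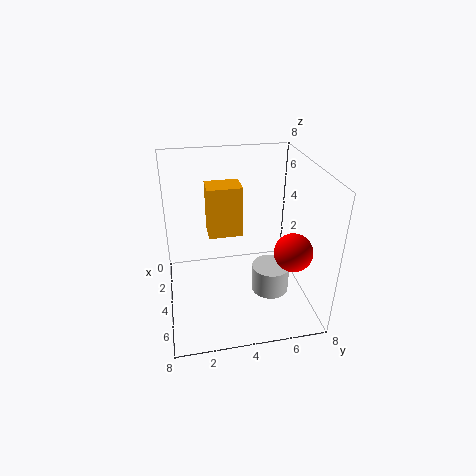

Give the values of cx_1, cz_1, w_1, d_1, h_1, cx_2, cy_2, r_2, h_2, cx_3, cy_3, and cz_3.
cx_1 = 1.5; cz_1 = 3.5; w_1 = 1.5; d_1 = 2; h_1 = 3; cx_2 = 5.5; cy_2 = 5.5; r_2 = 1; h_2 = 1.5; cx_3 = 6; cy_3 = 6.5; cz_3 = 4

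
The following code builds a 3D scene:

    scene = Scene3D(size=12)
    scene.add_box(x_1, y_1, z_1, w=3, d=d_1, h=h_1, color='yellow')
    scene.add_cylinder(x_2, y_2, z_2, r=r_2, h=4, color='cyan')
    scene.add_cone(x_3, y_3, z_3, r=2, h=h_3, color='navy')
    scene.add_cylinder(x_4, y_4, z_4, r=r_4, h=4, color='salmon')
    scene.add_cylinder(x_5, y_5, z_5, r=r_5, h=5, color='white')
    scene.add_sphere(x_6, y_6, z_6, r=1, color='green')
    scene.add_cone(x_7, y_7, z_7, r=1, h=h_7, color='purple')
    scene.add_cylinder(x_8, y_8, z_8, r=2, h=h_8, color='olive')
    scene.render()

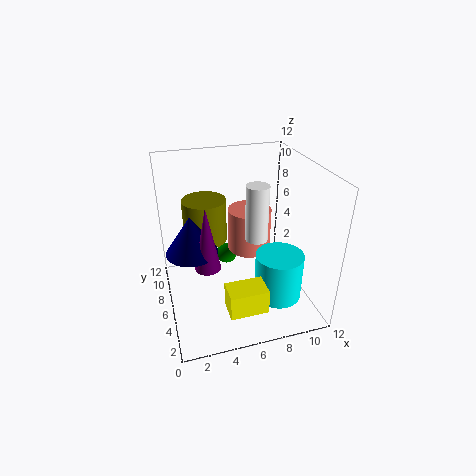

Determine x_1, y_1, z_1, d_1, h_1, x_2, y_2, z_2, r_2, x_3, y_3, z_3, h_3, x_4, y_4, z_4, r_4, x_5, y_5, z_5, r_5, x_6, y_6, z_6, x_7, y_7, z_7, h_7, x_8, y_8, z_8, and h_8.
x_1 = 4
y_1 = 1
z_1 = 2
d_1 = 2
h_1 = 2
x_2 = 9
y_2 = 4
z_2 = 1
r_2 = 2
x_3 = 2
y_3 = 5
z_3 = 6
h_3 = 3
x_4 = 8
y_4 = 9
z_4 = 3
r_4 = 2
x_5 = 8
y_5 = 7
z_5 = 5
r_5 = 1
x_6 = 6
y_6 = 10
z_6 = 2
x_7 = 3
y_7 = 4
z_7 = 5
h_7 = 5
x_8 = 4
y_8 = 10
z_8 = 4
h_8 = 4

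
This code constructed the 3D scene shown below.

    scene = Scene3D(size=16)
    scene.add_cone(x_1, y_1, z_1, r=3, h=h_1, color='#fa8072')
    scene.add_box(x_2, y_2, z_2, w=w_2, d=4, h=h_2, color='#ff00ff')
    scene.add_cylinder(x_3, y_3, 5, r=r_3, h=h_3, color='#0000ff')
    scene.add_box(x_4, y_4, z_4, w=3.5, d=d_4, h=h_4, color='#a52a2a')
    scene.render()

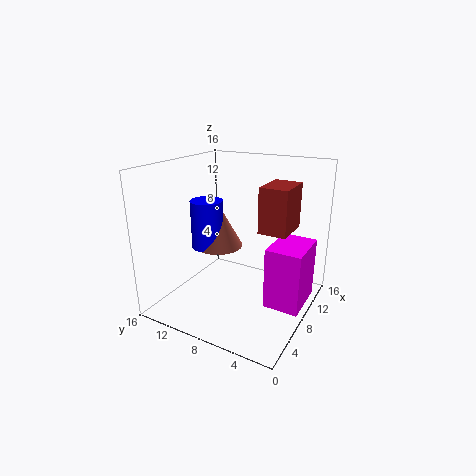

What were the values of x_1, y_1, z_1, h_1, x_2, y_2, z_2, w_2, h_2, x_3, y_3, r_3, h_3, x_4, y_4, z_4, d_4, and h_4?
x_1 = 11
y_1 = 12.5
z_1 = 5
h_1 = 5.5
x_2 = 7.5
y_2 = 0.5
z_2 = 0.5
w_2 = 5.5
h_2 = 7
x_3 = 10
y_3 = 13.5
r_3 = 2
h_3 = 6
x_4 = 2.5
y_4 = 0.5
z_4 = 11.5
d_4 = 2.5
h_4 = 4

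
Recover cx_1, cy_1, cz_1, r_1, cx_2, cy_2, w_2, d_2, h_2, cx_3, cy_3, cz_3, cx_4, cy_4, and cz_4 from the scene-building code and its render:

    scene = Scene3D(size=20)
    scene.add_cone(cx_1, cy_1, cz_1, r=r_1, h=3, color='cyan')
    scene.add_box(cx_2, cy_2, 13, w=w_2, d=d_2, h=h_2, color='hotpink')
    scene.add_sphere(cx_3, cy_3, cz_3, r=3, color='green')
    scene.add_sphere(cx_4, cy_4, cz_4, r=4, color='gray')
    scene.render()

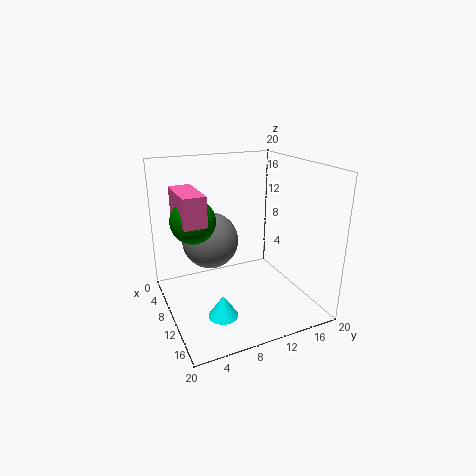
cx_1 = 14, cy_1 = 6, cz_1 = 1, r_1 = 2, cx_2 = 5, cy_2 = 2, w_2 = 7, d_2 = 3, h_2 = 4, cx_3 = 9, cy_3 = 4, cz_3 = 13, cx_4 = 7, cy_4 = 7, cz_4 = 9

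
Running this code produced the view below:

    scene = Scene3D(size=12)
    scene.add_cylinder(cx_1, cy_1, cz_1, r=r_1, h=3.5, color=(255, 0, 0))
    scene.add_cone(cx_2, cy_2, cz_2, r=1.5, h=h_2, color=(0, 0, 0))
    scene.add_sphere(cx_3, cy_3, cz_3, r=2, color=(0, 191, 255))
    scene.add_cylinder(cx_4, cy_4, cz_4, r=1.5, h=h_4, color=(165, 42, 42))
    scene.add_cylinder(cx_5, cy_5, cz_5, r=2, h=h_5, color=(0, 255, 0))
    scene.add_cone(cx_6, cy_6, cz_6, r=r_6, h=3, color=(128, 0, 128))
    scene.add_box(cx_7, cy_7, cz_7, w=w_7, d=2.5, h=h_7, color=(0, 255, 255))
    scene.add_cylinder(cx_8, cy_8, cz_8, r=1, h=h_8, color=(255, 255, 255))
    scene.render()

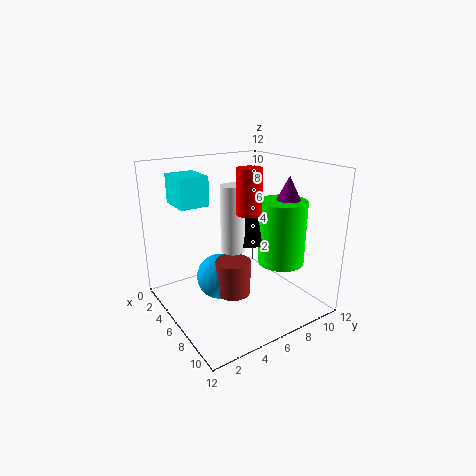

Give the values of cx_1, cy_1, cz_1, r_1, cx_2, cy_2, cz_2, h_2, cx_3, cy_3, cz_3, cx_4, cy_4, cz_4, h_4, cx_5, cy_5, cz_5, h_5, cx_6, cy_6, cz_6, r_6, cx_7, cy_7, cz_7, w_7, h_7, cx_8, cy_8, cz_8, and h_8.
cx_1 = 7.5, cy_1 = 6, cz_1 = 8.5, r_1 = 1, cx_2 = 6, cy_2 = 7, cz_2 = 5.5, h_2 = 4.5, cx_3 = 4.5, cy_3 = 5, cz_3 = 2, cx_4 = 6, cy_4 = 5.5, cz_4 = 1, h_4 = 3, cx_5 = 7.5, cy_5 = 9.5, cz_5 = 3.5, h_5 = 5.5, cx_6 = 7.5, cy_6 = 10, cz_6 = 8, r_6 = 1.5, cx_7 = 1, cy_7 = 2, cz_7 = 8.5, w_7 = 3, h_7 = 2.5, cx_8 = 6, cy_8 = 5.5, cz_8 = 5, h_8 = 5.5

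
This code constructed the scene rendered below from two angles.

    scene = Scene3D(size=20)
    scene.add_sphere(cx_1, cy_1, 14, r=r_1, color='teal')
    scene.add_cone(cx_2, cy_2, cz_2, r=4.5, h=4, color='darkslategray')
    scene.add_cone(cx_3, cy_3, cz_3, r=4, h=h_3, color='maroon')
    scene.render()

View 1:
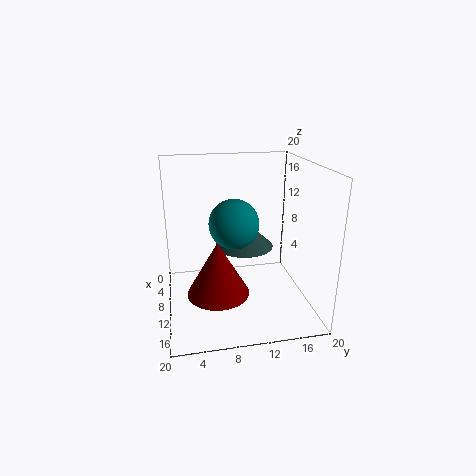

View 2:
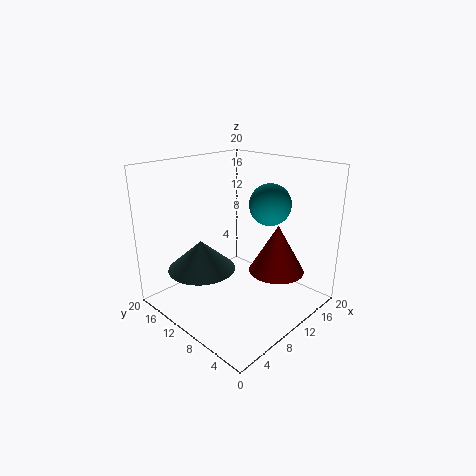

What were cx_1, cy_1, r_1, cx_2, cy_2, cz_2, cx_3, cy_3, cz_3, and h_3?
cx_1 = 15; cy_1 = 8.5; r_1 = 3; cx_2 = 5; cy_2 = 12; cz_2 = 6.5; cx_3 = 14.5; cy_3 = 6.5; cz_3 = 4.5; h_3 = 7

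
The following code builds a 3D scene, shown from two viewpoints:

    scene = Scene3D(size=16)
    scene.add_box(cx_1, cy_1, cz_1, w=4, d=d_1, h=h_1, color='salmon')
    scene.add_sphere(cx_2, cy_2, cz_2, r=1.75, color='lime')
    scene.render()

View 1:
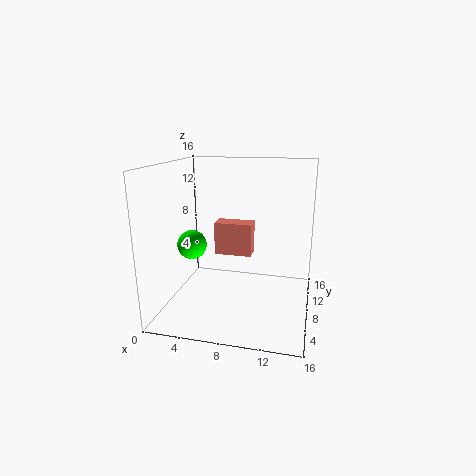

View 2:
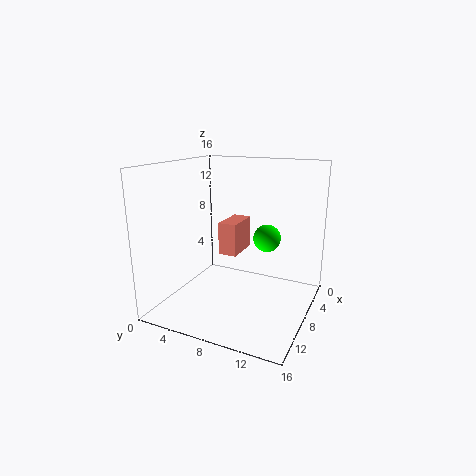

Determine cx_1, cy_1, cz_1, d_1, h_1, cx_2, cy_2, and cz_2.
cx_1 = 5.75
cy_1 = 6.5
cz_1 = 6.5
d_1 = 2
h_1 = 3.5
cx_2 = 2
cy_2 = 9.25
cz_2 = 6.25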